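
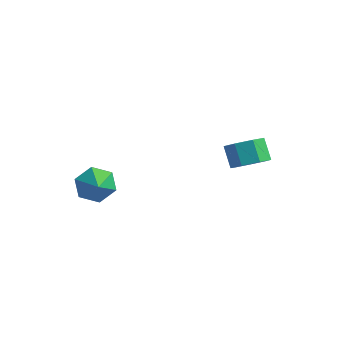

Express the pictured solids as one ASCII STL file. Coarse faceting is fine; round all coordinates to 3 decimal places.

solid 
facet normal 0.542 -0.369 -0.755
outer loop
vertex 4.937 1.228 3.864
vertex 4.272 1.557 3.225
vertex 5.066 2.016 3.571
endloop
endfacet
facet normal 0.827 0.072 0.558
outer loop
vertex 4.937 1.228 3.864
vertex 5.066 2.016 3.571
vertex 4.254 1.693 4.815
endloop
endfacet
facet normal 0.826 0.073 0.558
outer loop
vertex 4.254 1.693 4.815
vertex 5.066 2.016 3.571
vertex 4.382 2.481 4.522
endloop
endfacet
facet normal -0.543 0.369 0.755
outer loop
vertex 4.254 1.693 4.815
vertex 4.382 2.481 4.522
vertex 3.588 2.023 4.175
endloop
endfacet
facet normal 0.542 -0.369 -0.755
outer loop
vertex 5.066 2.016 3.571
vertex 4.272 1.557 3.225
vertex 4.596 2.459 3.017
endloop
endfacet
facet normal 0.633 0.770 0.079
outer loop
vertex 5.066 2.016 3.571
vertex 4.596 2.459 3.017
vertex 4.382 2.481 4.522
endloop
endfacet
facet normal 0.634 0.770 0.079
outer loop
vertex 4.382 2.481 4.522
vertex 4.596 2.459 3.017
vertex 3.913 2.924 3.968
endloop
endfacet
facet normal -0.543 0.369 0.755
outer loop
vertex 4.382 2.481 4.522
vertex 3.913 2.924 3.968
vertex 3.588 2.023 4.175
endloop
endfacet
facet normal 0.543 -0.369 -0.754
outer loop
vertex 4.596 2.459 3.017
vertex 4.272 1.557 3.225
vertex 3.883 2.223 2.619
endloop
endfacet
facet normal -0.037 0.887 -0.460
outer loop
vertex 4.596 2.459 3.017
vertex 3.883 2.223 2.619
vertex 3.913 2.924 3.968
endloop
endfacet
facet normal -0.037 0.887 -0.460
outer loop
vertex 3.913 2.924 3.968
vertex 3.883 2.223 2.619
vertex 3.199 2.688 3.57
endloop
endfacet
facet normal -0.543 0.369 0.755
outer loop
vertex 3.913 2.924 3.968
vertex 3.199 2.688 3.57
vertex 3.588 2.023 4.175
endloop
endfacet
facet normal 0.543 -0.369 -0.754
outer loop
vertex 3.883 2.223 2.619
vertex 4.272 1.557 3.225
vertex 3.462 1.486 2.677
endloop
endfacet
facet normal -0.679 0.336 -0.653
outer loop
vertex 3.883 2.223 2.619
vertex 3.462 1.486 2.677
vertex 3.199 2.688 3.57
endloop
endfacet
facet normal -0.679 0.336 -0.653
outer loop
vertex 3.199 2.688 3.57
vertex 3.462 1.486 2.677
vertex 2.778 1.951 3.628
endloop
endfacet
facet normal -0.542 0.369 0.755
outer loop
vertex 3.199 2.688 3.57
vertex 2.778 1.951 3.628
vertex 3.588 2.023 4.175
endloop
endfacet
facet normal 0.543 -0.369 -0.754
outer loop
vertex 3.462 1.486 2.677
vertex 4.272 1.557 3.225
vertex 3.651 0.803 3.147
endloop
endfacet
facet normal -0.810 -0.468 -0.354
outer loop
vertex 3.462 1.486 2.677
vertex 3.651 0.803 3.147
vertex 2.778 1.951 3.628
endloop
endfacet
facet normal -0.810 -0.468 -0.353
outer loop
vertex 2.778 1.951 3.628
vertex 3.651 0.803 3.147
vertex 2.968 1.268 4.098
endloop
endfacet
facet normal -0.543 0.369 0.755
outer loop
vertex 2.778 1.951 3.628
vertex 2.968 1.268 4.098
vertex 3.588 2.023 4.175
endloop
endfacet
facet normal 0.543 -0.369 -0.754
outer loop
vertex 3.651 0.803 3.147
vertex 4.272 1.557 3.225
vertex 4.308 0.688 3.676
endloop
endfacet
facet normal -0.331 -0.919 0.212
outer loop
vertex 3.651 0.803 3.147
vertex 4.308 0.688 3.676
vertex 2.968 1.268 4.098
endloop
endfacet
facet normal -0.331 -0.919 0.211
outer loop
vertex 2.968 1.268 4.098
vertex 4.308 0.688 3.676
vertex 3.624 1.153 4.626
endloop
endfacet
facet normal -0.543 0.369 0.755
outer loop
vertex 2.968 1.268 4.098
vertex 3.624 1.153 4.626
vertex 3.588 2.023 4.175
endloop
endfacet
facet normal 0.542 -0.369 -0.755
outer loop
vertex 4.308 0.688 3.676
vertex 4.272 1.557 3.225
vertex 4.937 1.228 3.864
endloop
endfacet
facet normal 0.397 -0.678 0.618
outer loop
vertex 4.308 0.688 3.676
vertex 4.937 1.228 3.864
vertex 3.624 1.153 4.626
endloop
endfacet
facet normal 0.397 -0.679 0.617
outer loop
vertex 3.624 1.153 4.626
vertex 4.937 1.228 3.864
vertex 4.254 1.693 4.815
endloop
endfacet
facet normal -0.543 0.369 0.755
outer loop
vertex 3.624 1.153 4.626
vertex 4.254 1.693 4.815
vertex 3.588 2.023 4.175
endloop
endfacet
facet normal -0.623 0.608 -0.492
outer loop
vertex -1.057 -1.625 1.098
vertex -1.862 -2.146 1.474
vertex -1.484 -1.34 1.991
endloop
endfacet
facet normal 0.910 0.151 0.387
outer loop
vertex -1.057 -1.625 1.098
vertex -1.484 -1.34 1.991
vertex -1.238 -2.754 1.966
endloop
endfacet
facet normal -0.624 0.608 -0.492
outer loop
vertex -1.484 -1.34 1.991
vertex -1.862 -2.146 1.474
vertex -2.288 -1.861 2.367
endloop
endfacet
facet normal 0.395 0.052 0.917
outer loop
vertex -1.484 -1.34 1.991
vertex -2.288 -1.861 2.367
vertex -1.238 -2.754 1.966
endloop
endfacet
facet normal -0.624 0.607 -0.492
outer loop
vertex -2.288 -1.861 2.367
vertex -1.862 -2.146 1.474
vertex -2.666 -2.668 1.85
endloop
endfacet
facet normal -0.100 -0.503 0.858
outer loop
vertex -2.288 -1.861 2.367
vertex -2.666 -2.668 1.85
vertex -1.238 -2.754 1.966
endloop
endfacet
facet normal -0.624 0.607 -0.492
outer loop
vertex -2.666 -2.668 1.85
vertex -1.862 -2.146 1.474
vertex -2.24 -2.953 0.957
endloop
endfacet
facet normal -0.080 -0.960 0.268
outer loop
vertex -2.666 -2.668 1.85
vertex -2.24 -2.953 0.957
vertex -1.238 -2.754 1.966
endloop
endfacet
facet normal -0.623 0.607 -0.493
outer loop
vertex -2.24 -2.953 0.957
vertex -1.862 -2.146 1.474
vertex -1.435 -2.432 0.581
endloop
endfacet
facet normal 0.435 -0.861 -0.262
outer loop
vertex -2.24 -2.953 0.957
vertex -1.435 -2.432 0.581
vertex -1.238 -2.754 1.966
endloop
endfacet
facet normal -0.623 0.607 -0.493
outer loop
vertex -1.435 -2.432 0.581
vertex -1.862 -2.146 1.474
vertex -1.057 -1.625 1.098
endloop
endfacet
facet normal 0.930 -0.305 -0.203
outer loop
vertex -1.435 -2.432 0.581
vertex -1.057 -1.625 1.098
vertex -1.238 -2.754 1.966
endloop
endfacet

endsolid


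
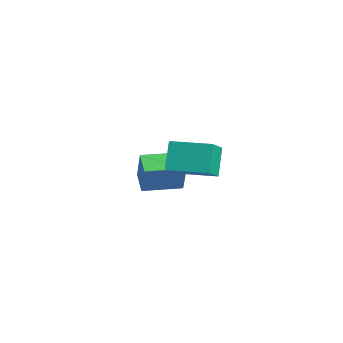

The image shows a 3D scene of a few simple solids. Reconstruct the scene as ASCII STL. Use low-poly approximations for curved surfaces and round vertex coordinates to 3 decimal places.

solid 
facet normal -0.922 0.269 0.279
outer loop
vertex -1.915 -1.083 -2.008
vertex -1.459 0.543 -2.07
vertex -2.329 -1.021 -3.438
endloop
endfacet
facet normal -0.269 -0.962 0.036
outer loop
vertex -1.361 -1.303 -3.73
vertex -1.915 -1.083 -2.008
vertex -2.329 -1.021 -3.438
endloop
endfacet
facet normal -0.922 0.269 0.279
outer loop
vertex -2.329 -1.021 -3.438
vertex -1.459 0.543 -2.07
vertex -1.873 0.605 -3.5
endloop
endfacet
facet normal -0.278 0.041 -0.960
outer loop
vertex -1.873 0.605 -3.5
vertex -1.361 -1.303 -3.73
vertex -2.329 -1.021 -3.438
endloop
endfacet
facet normal 0.278 -0.041 0.960
outer loop
vertex -1.915 -1.083 -2.008
vertex -0.491 0.261 -2.362
vertex -1.459 0.543 -2.07
endloop
endfacet
facet normal -0.269 -0.962 0.036
outer loop
vertex -0.947 -1.365 -2.3
vertex -1.915 -1.083 -2.008
vertex -1.361 -1.303 -3.73
endloop
endfacet
facet normal 0.278 -0.041 0.960
outer loop
vertex -0.947 -1.365 -2.3
vertex -0.491 0.261 -2.362
vertex -1.915 -1.083 -2.008
endloop
endfacet
facet normal 0.269 0.962 -0.036
outer loop
vertex -1.459 0.543 -2.07
vertex -0.491 0.261 -2.362
vertex -1.873 0.605 -3.5
endloop
endfacet
facet normal -0.278 0.041 -0.960
outer loop
vertex -0.905 0.323 -3.792
vertex -1.361 -1.303 -3.73
vertex -1.873 0.605 -3.5
endloop
endfacet
facet normal 0.269 0.962 -0.036
outer loop
vertex -1.873 0.605 -3.5
vertex -0.491 0.261 -2.362
vertex -0.905 0.323 -3.792
endloop
endfacet
facet normal 0.922 -0.269 -0.279
outer loop
vertex -0.905 0.323 -3.792
vertex -0.947 -1.365 -2.3
vertex -1.361 -1.303 -3.73
endloop
endfacet
facet normal 0.922 -0.269 -0.279
outer loop
vertex -0.491 0.261 -2.362
vertex -0.947 -1.365 -2.3
vertex -0.905 0.323 -3.792
endloop
endfacet
facet normal -0.505 0.384 0.773
outer loop
vertex 2.277 -1.902 1.508
vertex 3.426 -0.7 1.661
vertex 1.563 -1.109 0.648
endloop
endfacet
facet normal -0.689 -0.719 -0.092
outer loop
vertex 2.234 -1.62 -0.381
vertex 2.277 -1.902 1.508
vertex 1.563 -1.109 0.648
endloop
endfacet
facet normal -0.505 0.384 0.773
outer loop
vertex 1.563 -1.109 0.648
vertex 3.426 -0.7 1.661
vertex 2.713 0.093 0.801
endloop
endfacet
facet normal -0.521 0.579 -0.627
outer loop
vertex 2.713 0.093 0.801
vertex 2.234 -1.62 -0.381
vertex 1.563 -1.109 0.648
endloop
endfacet
facet normal 0.522 -0.578 0.627
outer loop
vertex 2.277 -1.902 1.508
vertex 4.097 -1.211 0.632
vertex 3.426 -0.7 1.661
endloop
endfacet
facet normal -0.689 -0.719 -0.092
outer loop
vertex 2.947 -2.413 0.479
vertex 2.277 -1.902 1.508
vertex 2.234 -1.62 -0.381
endloop
endfacet
facet normal 0.522 -0.579 0.627
outer loop
vertex 2.947 -2.413 0.479
vertex 4.097 -1.211 0.632
vertex 2.277 -1.902 1.508
endloop
endfacet
facet normal 0.689 0.719 0.092
outer loop
vertex 3.426 -0.7 1.661
vertex 4.097 -1.211 0.632
vertex 2.713 0.093 0.801
endloop
endfacet
facet normal -0.522 0.579 -0.627
outer loop
vertex 3.383 -0.418 -0.228
vertex 2.234 -1.62 -0.381
vertex 2.713 0.093 0.801
endloop
endfacet
facet normal 0.689 0.719 0.091
outer loop
vertex 2.713 0.093 0.801
vertex 4.097 -1.211 0.632
vertex 3.383 -0.418 -0.228
endloop
endfacet
facet normal 0.505 -0.384 -0.773
outer loop
vertex 3.383 -0.418 -0.228
vertex 2.947 -2.413 0.479
vertex 2.234 -1.62 -0.381
endloop
endfacet
facet normal 0.505 -0.384 -0.773
outer loop
vertex 4.097 -1.211 0.632
vertex 2.947 -2.413 0.479
vertex 3.383 -0.418 -0.228
endloop
endfacet

endsolid


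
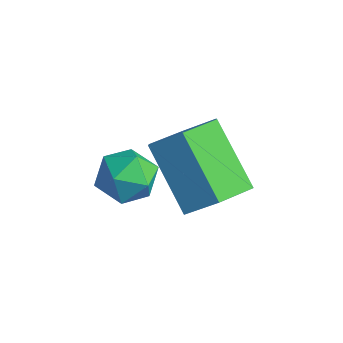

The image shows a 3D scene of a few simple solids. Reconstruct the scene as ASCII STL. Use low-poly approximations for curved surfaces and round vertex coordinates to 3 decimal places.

solid 
facet normal -0.471 0.257 0.844
outer loop
vertex -3.034 -0.23 1.787
vertex -3.053 -1.008 2.013
vertex -2.425 -0.541 2.221
endloop
endfacet
facet normal -0.043 0.783 0.621
outer loop
vertex -3.034 -0.23 1.787
vertex -2.425 -0.541 2.221
vertex -2.269 -0.042 1.603
endloop
endfacet
facet normal -0.247 0.968 -0.037
outer loop
vertex -3.034 -0.23 1.787
vertex -2.269 -0.042 1.603
vertex -2.8 -0.2 1.013
endloop
endfacet
facet normal -0.801 0.557 -0.220
outer loop
vertex -3.034 -0.23 1.787
vertex -2.8 -0.2 1.013
vertex -3.285 -0.797 1.266
endloop
endfacet
facet normal -0.939 0.117 0.325
outer loop
vertex -3.034 -0.23 1.787
vertex -3.285 -0.797 1.266
vertex -3.053 -1.008 2.013
endloop
endfacet
facet normal 0.622 0.525 0.581
outer loop
vertex -2.269 -0.042 1.603
vertex -2.425 -0.541 2.221
vertex -1.815 -0.703 1.714
endloop
endfacet
facet normal -0.069 -0.327 0.943
outer loop
vertex -2.425 -0.541 2.221
vertex -3.053 -1.008 2.013
vertex -2.3 -1.3 1.967
endloop
endfacet
facet normal -0.828 -0.552 0.101
outer loop
vertex -3.053 -1.008 2.013
vertex -3.285 -0.797 1.266
vertex -2.831 -1.458 1.377
endloop
endfacet
facet normal -0.605 0.161 -0.780
outer loop
vertex -3.285 -0.797 1.266
vertex -2.8 -0.2 1.013
vertex -2.675 -0.959 0.759
endloop
endfacet
facet normal 0.291 0.826 -0.483
outer loop
vertex -2.8 -0.2 1.013
vertex -2.269 -0.042 1.603
vertex -2.047 -0.492 0.967
endloop
endfacet
facet normal 0.801 -0.557 0.220
outer loop
vertex -2.066 -1.27 1.193
vertex -1.815 -0.703 1.714
vertex -2.3 -1.3 1.967
endloop
endfacet
facet normal 0.247 -0.968 0.037
outer loop
vertex -2.066 -1.27 1.193
vertex -2.3 -1.3 1.967
vertex -2.831 -1.458 1.377
endloop
endfacet
facet normal 0.043 -0.783 -0.621
outer loop
vertex -2.066 -1.27 1.193
vertex -2.831 -1.458 1.377
vertex -2.675 -0.959 0.759
endloop
endfacet
facet normal 0.471 -0.257 -0.844
outer loop
vertex -2.066 -1.27 1.193
vertex -2.675 -0.959 0.759
vertex -2.047 -0.492 0.967
endloop
endfacet
facet normal 0.939 -0.117 -0.325
outer loop
vertex -2.066 -1.27 1.193
vertex -2.047 -0.492 0.967
vertex -1.815 -0.703 1.714
endloop
endfacet
facet normal 0.605 -0.161 0.780
outer loop
vertex -2.3 -1.3 1.967
vertex -1.815 -0.703 1.714
vertex -2.425 -0.541 2.221
endloop
endfacet
facet normal -0.291 -0.826 0.483
outer loop
vertex -2.831 -1.458 1.377
vertex -2.3 -1.3 1.967
vertex -3.053 -1.008 2.013
endloop
endfacet
facet normal -0.622 -0.525 -0.581
outer loop
vertex -2.675 -0.959 0.759
vertex -2.831 -1.458 1.377
vertex -3.285 -0.797 1.266
endloop
endfacet
facet normal 0.069 0.327 -0.943
outer loop
vertex -2.047 -0.492 0.967
vertex -2.675 -0.959 0.759
vertex -2.8 -0.2 1.013
endloop
endfacet
facet normal 0.828 0.552 -0.101
outer loop
vertex -1.815 -0.703 1.714
vertex -2.047 -0.492 0.967
vertex -2.269 -0.042 1.603
endloop
endfacet
facet normal 0.756 -0.088 -0.649
outer loop
vertex 0.405 -0.512 2.867
vertex -0.118 -0.083 2.2
vertex 0.435 0.433 2.774
endloop
endfacet
facet normal 0.654 0.053 0.754
outer loop
vertex 0.405 -0.512 2.867
vertex 0.435 0.433 2.774
vertex -1.038 -0.346 4.107
endloop
endfacet
facet normal 0.654 0.053 0.754
outer loop
vertex -1.038 -0.346 4.107
vertex 0.435 0.433 2.774
vertex -1.009 0.599 4.015
endloop
endfacet
facet normal -0.756 0.086 0.649
outer loop
vertex -1.038 -0.346 4.107
vertex -1.009 0.599 4.015
vertex -1.562 0.083 3.44
endloop
endfacet
facet normal 0.755 -0.086 -0.650
outer loop
vertex 0.435 0.433 2.774
vertex -0.118 -0.083 2.2
vertex -0.089 0.862 2.108
endloop
endfacet
facet normal 0.354 0.888 0.293
outer loop
vertex 0.435 0.433 2.774
vertex -0.089 0.862 2.108
vertex -1.009 0.599 4.015
endloop
endfacet
facet normal 0.354 0.888 0.293
outer loop
vertex -1.009 0.599 4.015
vertex -0.089 0.862 2.108
vertex -1.532 1.028 3.348
endloop
endfacet
facet normal -0.756 0.087 0.649
outer loop
vertex -1.009 0.599 4.015
vertex -1.532 1.028 3.348
vertex -1.562 0.083 3.44
endloop
endfacet
facet normal 0.756 -0.086 -0.649
outer loop
vertex -0.089 0.862 2.108
vertex -0.118 -0.083 2.2
vertex -0.642 0.346 1.533
endloop
endfacet
facet normal -0.300 0.835 -0.461
outer loop
vertex -0.089 0.862 2.108
vertex -0.642 0.346 1.533
vertex -1.532 1.028 3.348
endloop
endfacet
facet normal -0.300 0.835 -0.461
outer loop
vertex -1.532 1.028 3.348
vertex -0.642 0.346 1.533
vertex -2.085 0.512 2.773
endloop
endfacet
facet normal -0.756 0.087 0.649
outer loop
vertex -1.532 1.028 3.348
vertex -2.085 0.512 2.773
vertex -1.562 0.083 3.44
endloop
endfacet
facet normal 0.756 -0.086 -0.649
outer loop
vertex -0.642 0.346 1.533
vertex -0.118 -0.083 2.2
vertex -0.671 -0.599 1.625
endloop
endfacet
facet normal -0.654 -0.053 -0.754
outer loop
vertex -0.642 0.346 1.533
vertex -0.671 -0.599 1.625
vertex -2.085 0.512 2.773
endloop
endfacet
facet normal -0.654 -0.053 -0.754
outer loop
vertex -2.085 0.512 2.773
vertex -0.671 -0.599 1.625
vertex -2.115 -0.433 2.866
endloop
endfacet
facet normal -0.756 0.088 0.649
outer loop
vertex -2.085 0.512 2.773
vertex -2.115 -0.433 2.866
vertex -1.562 0.083 3.44
endloop
endfacet
facet normal 0.756 -0.087 -0.649
outer loop
vertex -0.671 -0.599 1.625
vertex -0.118 -0.083 2.2
vertex -0.148 -1.028 2.292
endloop
endfacet
facet normal -0.354 -0.888 -0.293
outer loop
vertex -0.671 -0.599 1.625
vertex -0.148 -1.028 2.292
vertex -2.115 -0.433 2.866
endloop
endfacet
facet normal -0.354 -0.888 -0.293
outer loop
vertex -2.115 -0.433 2.866
vertex -0.148 -1.028 2.292
vertex -1.591 -0.862 3.532
endloop
endfacet
facet normal -0.755 0.086 0.650
outer loop
vertex -2.115 -0.433 2.866
vertex -1.591 -0.862 3.532
vertex -1.562 0.083 3.44
endloop
endfacet
facet normal 0.756 -0.087 -0.649
outer loop
vertex -0.148 -1.028 2.292
vertex -0.118 -0.083 2.2
vertex 0.405 -0.512 2.867
endloop
endfacet
facet normal 0.300 -0.835 0.461
outer loop
vertex -0.148 -1.028 2.292
vertex 0.405 -0.512 2.867
vertex -1.591 -0.862 3.532
endloop
endfacet
facet normal 0.300 -0.835 0.461
outer loop
vertex -1.591 -0.862 3.532
vertex 0.405 -0.512 2.867
vertex -1.038 -0.346 4.107
endloop
endfacet
facet normal -0.756 0.086 0.649
outer loop
vertex -1.591 -0.862 3.532
vertex -1.038 -0.346 4.107
vertex -1.562 0.083 3.44
endloop
endfacet

endsolid


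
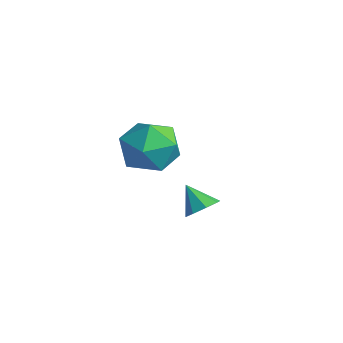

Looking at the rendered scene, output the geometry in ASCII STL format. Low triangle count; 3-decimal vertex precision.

solid 
facet normal 0.680 0.140 -0.720
outer loop
vertex 3.329 3.537 3.301
vertex 2.931 3.238 2.867
vertex 3.017 3.86 3.069
endloop
endfacet
facet normal 0.023 0.598 0.802
outer loop
vertex 3.329 3.537 3.301
vertex 3.017 3.86 3.069
vertex 2.169 3.082 3.673
endloop
endfacet
facet normal 0.680 0.140 -0.720
outer loop
vertex 3.017 3.86 3.069
vertex 2.931 3.238 2.867
vertex 2.655 3.82 2.719
endloop
endfacet
facet normal -0.460 0.800 0.385
outer loop
vertex 3.017 3.86 3.069
vertex 2.655 3.82 2.719
vertex 2.169 3.082 3.673
endloop
endfacet
facet normal 0.680 0.139 -0.720
outer loop
vertex 2.655 3.82 2.719
vertex 2.931 3.238 2.867
vertex 2.455 3.438 2.456
endloop
endfacet
facet normal -0.867 0.495 -0.059
outer loop
vertex 2.655 3.82 2.719
vertex 2.455 3.438 2.456
vertex 2.169 3.082 3.673
endloop
endfacet
facet normal 0.680 0.140 -0.720
outer loop
vertex 2.455 3.438 2.456
vertex 2.931 3.238 2.867
vertex 2.533 2.94 2.433
endloop
endfacet
facet normal -0.955 -0.137 -0.264
outer loop
vertex 2.455 3.438 2.456
vertex 2.533 2.94 2.433
vertex 2.169 3.082 3.673
endloop
endfacet
facet normal 0.680 0.140 -0.720
outer loop
vertex 2.533 2.94 2.433
vertex 2.931 3.238 2.867
vertex 2.844 2.616 2.664
endloop
endfacet
facet normal -0.675 -0.729 -0.115
outer loop
vertex 2.533 2.94 2.433
vertex 2.844 2.616 2.664
vertex 2.169 3.082 3.673
endloop
endfacet
facet normal 0.680 0.140 -0.720
outer loop
vertex 2.844 2.616 2.664
vertex 2.931 3.238 2.867
vertex 3.206 2.657 3.014
endloop
endfacet
facet normal -0.189 -0.934 0.305
outer loop
vertex 2.844 2.616 2.664
vertex 3.206 2.657 3.014
vertex 2.169 3.082 3.673
endloop
endfacet
facet normal 0.680 0.140 -0.720
outer loop
vertex 3.206 2.657 3.014
vertex 2.931 3.238 2.867
vertex 3.407 3.038 3.278
endloop
endfacet
facet normal 0.216 -0.630 0.746
outer loop
vertex 3.206 2.657 3.014
vertex 3.407 3.038 3.278
vertex 2.169 3.082 3.673
endloop
endfacet
facet normal 0.680 0.139 -0.720
outer loop
vertex 3.407 3.038 3.278
vertex 2.931 3.238 2.867
vertex 3.329 3.537 3.301
endloop
endfacet
facet normal 0.304 0.004 0.953
outer loop
vertex 3.407 3.038 3.278
vertex 3.329 3.537 3.301
vertex 2.169 3.082 3.673
endloop
endfacet
facet normal -0.467 -0.308 0.829
outer loop
vertex -2.211 4.058 4.077
vertex -1.68 2.942 3.962
vertex -1.114 3.834 4.612
endloop
endfacet
facet normal -0.337 0.393 0.855
outer loop
vertex -2.211 4.058 4.077
vertex -1.114 3.834 4.612
vertex -1.314 4.915 4.036
endloop
endfacet
facet normal -0.654 0.698 0.292
outer loop
vertex -2.211 4.058 4.077
vertex -1.314 4.915 4.036
vertex -2.004 4.69 3.03
endloop
endfacet
facet normal -0.979 0.185 -0.082
outer loop
vertex -2.211 4.058 4.077
vertex -2.004 4.69 3.03
vertex -2.23 3.471 2.984
endloop
endfacet
facet normal -0.864 -0.437 0.250
outer loop
vertex -2.211 4.058 4.077
vertex -2.23 3.471 2.984
vertex -1.68 2.942 3.962
endloop
endfacet
facet normal 0.367 0.489 0.791
outer loop
vertex -1.314 4.915 4.036
vertex -1.114 3.834 4.612
vertex -0.23 4.329 3.896
endloop
endfacet
facet normal 0.157 -0.645 0.748
outer loop
vertex -1.114 3.834 4.612
vertex -1.68 2.942 3.962
vertex -0.456 3.11 3.85
endloop
endfacet
facet normal -0.486 -0.854 -0.188
outer loop
vertex -1.68 2.942 3.962
vertex -2.23 3.471 2.984
vertex -1.146 2.885 2.844
endloop
endfacet
facet normal -0.672 0.152 -0.725
outer loop
vertex -2.23 3.471 2.984
vertex -2.004 4.69 3.03
vertex -1.346 3.966 2.268
endloop
endfacet
facet normal -0.146 0.982 -0.120
outer loop
vertex -2.004 4.69 3.03
vertex -1.314 4.915 4.036
vertex -0.78 4.858 2.918
endloop
endfacet
facet normal 0.979 -0.185 0.082
outer loop
vertex -0.249 3.742 2.803
vertex -0.23 4.329 3.896
vertex -0.456 3.11 3.85
endloop
endfacet
facet normal 0.654 -0.698 -0.292
outer loop
vertex -0.249 3.742 2.803
vertex -0.456 3.11 3.85
vertex -1.146 2.885 2.844
endloop
endfacet
facet normal 0.337 -0.393 -0.855
outer loop
vertex -0.249 3.742 2.803
vertex -1.146 2.885 2.844
vertex -1.346 3.966 2.268
endloop
endfacet
facet normal 0.467 0.308 -0.829
outer loop
vertex -0.249 3.742 2.803
vertex -1.346 3.966 2.268
vertex -0.78 4.858 2.918
endloop
endfacet
facet normal 0.864 0.437 -0.250
outer loop
vertex -0.249 3.742 2.803
vertex -0.78 4.858 2.918
vertex -0.23 4.329 3.896
endloop
endfacet
facet normal 0.672 -0.152 0.725
outer loop
vertex -0.456 3.11 3.85
vertex -0.23 4.329 3.896
vertex -1.114 3.834 4.612
endloop
endfacet
facet normal 0.146 -0.982 0.120
outer loop
vertex -1.146 2.885 2.844
vertex -0.456 3.11 3.85
vertex -1.68 2.942 3.962
endloop
endfacet
facet normal -0.367 -0.489 -0.791
outer loop
vertex -1.346 3.966 2.268
vertex -1.146 2.885 2.844
vertex -2.23 3.471 2.984
endloop
endfacet
facet normal -0.157 0.645 -0.748
outer loop
vertex -0.78 4.858 2.918
vertex -1.346 3.966 2.268
vertex -2.004 4.69 3.03
endloop
endfacet
facet normal 0.486 0.854 0.188
outer loop
vertex -0.23 4.329 3.896
vertex -0.78 4.858 2.918
vertex -1.314 4.915 4.036
endloop
endfacet

endsolid


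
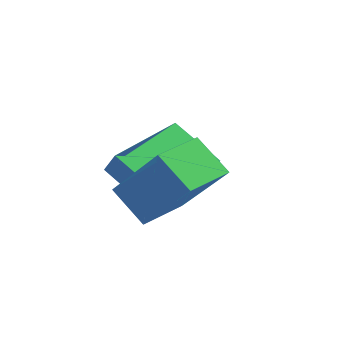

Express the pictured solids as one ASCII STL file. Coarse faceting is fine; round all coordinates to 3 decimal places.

solid 
facet normal -0.752 0.008 0.659
outer loop
vertex 4.224 -2.831 1.992
vertex 4.276 -1.573 2.037
vertex 2.844 -2.718 0.414
endloop
endfacet
facet normal -0.041 -0.999 -0.035
outer loop
vertex 3.724 -2.727 -0.357
vertex 4.224 -2.831 1.992
vertex 2.844 -2.718 0.414
endloop
endfacet
facet normal -0.752 0.007 0.659
outer loop
vertex 2.844 -2.718 0.414
vertex 4.276 -1.573 2.037
vertex 2.895 -1.46 0.458
endloop
endfacet
facet normal -0.658 0.053 -0.751
outer loop
vertex 2.895 -1.46 0.458
vertex 3.724 -2.727 -0.357
vertex 2.844 -2.718 0.414
endloop
endfacet
facet normal 0.658 -0.054 0.751
outer loop
vertex 4.224 -2.831 1.992
vertex 5.156 -1.582 1.266
vertex 4.276 -1.573 2.037
endloop
endfacet
facet normal -0.041 -0.999 -0.035
outer loop
vertex 5.105 -2.84 1.222
vertex 4.224 -2.831 1.992
vertex 3.724 -2.727 -0.357
endloop
endfacet
facet normal 0.657 -0.053 0.752
outer loop
vertex 5.105 -2.84 1.222
vertex 5.156 -1.582 1.266
vertex 4.224 -2.831 1.992
endloop
endfacet
facet normal 0.041 0.999 0.035
outer loop
vertex 4.276 -1.573 2.037
vertex 5.156 -1.582 1.266
vertex 2.895 -1.46 0.458
endloop
endfacet
facet normal -0.657 0.054 -0.752
outer loop
vertex 3.776 -1.469 -0.312
vertex 3.724 -2.727 -0.357
vertex 2.895 -1.46 0.458
endloop
endfacet
facet normal 0.041 0.999 0.035
outer loop
vertex 2.895 -1.46 0.458
vertex 5.156 -1.582 1.266
vertex 3.776 -1.469 -0.312
endloop
endfacet
facet normal 0.752 -0.008 -0.659
outer loop
vertex 3.776 -1.469 -0.312
vertex 5.105 -2.84 1.222
vertex 3.724 -2.727 -0.357
endloop
endfacet
facet normal 0.752 -0.007 -0.659
outer loop
vertex 5.156 -1.582 1.266
vertex 5.105 -2.84 1.222
vertex 3.776 -1.469 -0.312
endloop
endfacet
facet normal -0.832 -0.036 0.554
outer loop
vertex 1.882 -1.512 0.652
vertex 1.998 0.492 0.956
vertex 1.44 -1.387 -0.003
endloop
endfacet
facet normal -0.057 -0.987 -0.150
outer loop
vertex 2.722 -1.332 -0.856
vertex 1.882 -1.512 0.652
vertex 1.44 -1.387 -0.003
endloop
endfacet
facet normal -0.832 -0.035 0.553
outer loop
vertex 1.44 -1.387 -0.003
vertex 1.998 0.492 0.956
vertex 1.557 0.617 0.301
endloop
endfacet
facet normal -0.552 0.156 -0.819
outer loop
vertex 1.557 0.617 0.301
vertex 2.722 -1.332 -0.856
vertex 1.44 -1.387 -0.003
endloop
endfacet
facet normal 0.552 -0.156 0.819
outer loop
vertex 1.882 -1.512 0.652
vertex 3.28 0.547 0.103
vertex 1.998 0.492 0.956
endloop
endfacet
facet normal -0.057 -0.987 -0.150
outer loop
vertex 3.163 -1.457 -0.201
vertex 1.882 -1.512 0.652
vertex 2.722 -1.332 -0.856
endloop
endfacet
facet normal 0.552 -0.156 0.819
outer loop
vertex 3.163 -1.457 -0.201
vertex 3.28 0.547 0.103
vertex 1.882 -1.512 0.652
endloop
endfacet
facet normal 0.057 0.987 0.150
outer loop
vertex 1.998 0.492 0.956
vertex 3.28 0.547 0.103
vertex 1.557 0.617 0.301
endloop
endfacet
facet normal -0.552 0.156 -0.819
outer loop
vertex 2.838 0.672 -0.552
vertex 2.722 -1.332 -0.856
vertex 1.557 0.617 0.301
endloop
endfacet
facet normal 0.057 0.987 0.150
outer loop
vertex 1.557 0.617 0.301
vertex 3.28 0.547 0.103
vertex 2.838 0.672 -0.552
endloop
endfacet
facet normal 0.832 0.036 -0.553
outer loop
vertex 2.838 0.672 -0.552
vertex 3.163 -1.457 -0.201
vertex 2.722 -1.332 -0.856
endloop
endfacet
facet normal 0.832 0.036 -0.554
outer loop
vertex 3.28 0.547 0.103
vertex 3.163 -1.457 -0.201
vertex 2.838 0.672 -0.552
endloop
endfacet

endsolid


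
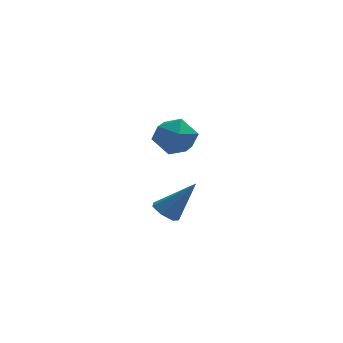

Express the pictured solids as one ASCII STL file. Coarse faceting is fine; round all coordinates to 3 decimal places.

solid 
facet normal -0.626 -0.061 -0.778
outer loop
vertex -0.667 -1.636 -3.455
vertex -1.202 -1.531 -3.033
vertex -0.825 -1.064 -3.373
endloop
endfacet
facet normal 0.889 0.296 -0.349
outer loop
vertex -0.667 -1.636 -3.455
vertex -0.825 -1.064 -3.373
vertex 0.022 -1.409 -1.507
endloop
endfacet
facet normal -0.625 -0.062 -0.778
outer loop
vertex -0.825 -1.064 -3.373
vertex -1.202 -1.531 -3.033
vertex -1.268 -0.844 -3.035
endloop
endfacet
facet normal 0.428 0.903 -0.027
outer loop
vertex -0.825 -1.064 -3.373
vertex -1.268 -0.844 -3.035
vertex 0.022 -1.409 -1.507
endloop
endfacet
facet normal -0.626 -0.062 -0.778
outer loop
vertex -1.268 -0.844 -3.035
vertex -1.202 -1.531 -3.033
vertex -1.661 -1.141 -2.695
endloop
endfacet
facet normal -0.213 0.844 0.492
outer loop
vertex -1.268 -0.844 -3.035
vertex -1.661 -1.141 -2.695
vertex 0.022 -1.409 -1.507
endloop
endfacet
facet normal -0.625 -0.061 -0.778
outer loop
vertex -1.661 -1.141 -2.695
vertex -1.202 -1.531 -3.033
vertex -1.709 -1.732 -2.61
endloop
endfacet
facet normal -0.552 0.162 0.818
outer loop
vertex -1.661 -1.141 -2.695
vertex -1.709 -1.732 -2.61
vertex 0.022 -1.409 -1.507
endloop
endfacet
facet normal -0.625 -0.062 -0.778
outer loop
vertex -1.709 -1.732 -2.61
vertex -1.202 -1.531 -3.033
vertex -1.376 -2.171 -2.842
endloop
endfacet
facet normal -0.333 -0.625 0.706
outer loop
vertex -1.709 -1.732 -2.61
vertex -1.376 -2.171 -2.842
vertex 0.022 -1.409 -1.507
endloop
endfacet
facet normal -0.625 -0.062 -0.778
outer loop
vertex -1.376 -2.171 -2.842
vertex -1.202 -1.531 -3.033
vertex -0.912 -2.128 -3.218
endloop
endfacet
facet normal 0.279 -0.930 0.238
outer loop
vertex -1.376 -2.171 -2.842
vertex -0.912 -2.128 -3.218
vertex 0.022 -1.409 -1.507
endloop
endfacet
facet normal -0.626 -0.063 -0.778
outer loop
vertex -0.912 -2.128 -3.218
vertex -1.202 -1.531 -3.033
vertex -0.667 -1.636 -3.455
endloop
endfacet
facet normal 0.822 -0.520 -0.230
outer loop
vertex -0.912 -2.128 -3.218
vertex -0.667 -1.636 -3.455
vertex 0.022 -1.409 -1.507
endloop
endfacet
facet normal -0.637 0.765 -0.098
outer loop
vertex -0.878 4.721 -1.692
vertex -1.715 4.061 -1.404
vertex -1.162 4.621 -0.63
endloop
endfacet
facet normal 0.009 0.995 0.096
outer loop
vertex -0.878 4.721 -1.692
vertex -1.162 4.621 -0.63
vertex -0.096 4.639 -0.917
endloop
endfacet
facet normal 0.477 0.783 -0.399
outer loop
vertex -0.878 4.721 -1.692
vertex -0.096 4.639 -0.917
vertex 0.01 4.09 -1.869
endloop
endfacet
facet normal 0.120 0.421 -0.899
outer loop
vertex -0.878 4.721 -1.692
vertex 0.01 4.09 -1.869
vertex -0.991 3.733 -2.17
endloop
endfacet
facet normal -0.569 0.410 -0.713
outer loop
vertex -0.878 4.721 -1.692
vertex -0.991 3.733 -2.17
vertex -1.715 4.061 -1.404
endloop
endfacet
facet normal 0.180 0.678 0.712
outer loop
vertex -0.096 4.639 -0.917
vertex -1.162 4.621 -0.63
vertex -0.449 3.927 -0.15
endloop
endfacet
facet normal -0.865 0.305 0.398
outer loop
vertex -1.162 4.621 -0.63
vertex -1.715 4.061 -1.404
vertex -1.45 3.57 -0.451
endloop
endfacet
facet normal -0.755 -0.270 -0.598
outer loop
vertex -1.715 4.061 -1.404
vertex -0.991 3.733 -2.17
vertex -1.344 3.021 -1.403
endloop
endfacet
facet normal 0.360 -0.252 -0.898
outer loop
vertex -0.991 3.733 -2.17
vertex 0.01 4.09 -1.869
vertex -0.278 3.039 -1.69
endloop
endfacet
facet normal 0.938 0.335 -0.088
outer loop
vertex 0.01 4.09 -1.869
vertex -0.096 4.639 -0.917
vertex 0.275 3.599 -0.916
endloop
endfacet
facet normal -0.120 -0.421 0.899
outer loop
vertex -0.562 2.939 -0.628
vertex -0.449 3.927 -0.15
vertex -1.45 3.57 -0.451
endloop
endfacet
facet normal -0.477 -0.783 0.399
outer loop
vertex -0.562 2.939 -0.628
vertex -1.45 3.57 -0.451
vertex -1.344 3.021 -1.403
endloop
endfacet
facet normal -0.009 -0.995 -0.096
outer loop
vertex -0.562 2.939 -0.628
vertex -1.344 3.021 -1.403
vertex -0.278 3.039 -1.69
endloop
endfacet
facet normal 0.637 -0.765 0.098
outer loop
vertex -0.562 2.939 -0.628
vertex -0.278 3.039 -1.69
vertex 0.275 3.599 -0.916
endloop
endfacet
facet normal 0.569 -0.410 0.713
outer loop
vertex -0.562 2.939 -0.628
vertex 0.275 3.599 -0.916
vertex -0.449 3.927 -0.15
endloop
endfacet
facet normal -0.360 0.252 0.898
outer loop
vertex -1.45 3.57 -0.451
vertex -0.449 3.927 -0.15
vertex -1.162 4.621 -0.63
endloop
endfacet
facet normal -0.938 -0.335 0.088
outer loop
vertex -1.344 3.021 -1.403
vertex -1.45 3.57 -0.451
vertex -1.715 4.061 -1.404
endloop
endfacet
facet normal -0.180 -0.678 -0.712
outer loop
vertex -0.278 3.039 -1.69
vertex -1.344 3.021 -1.403
vertex -0.991 3.733 -2.17
endloop
endfacet
facet normal 0.865 -0.305 -0.398
outer loop
vertex 0.275 3.599 -0.916
vertex -0.278 3.039 -1.69
vertex 0.01 4.09 -1.869
endloop
endfacet
facet normal 0.755 0.270 0.598
outer loop
vertex -0.449 3.927 -0.15
vertex 0.275 3.599 -0.916
vertex -0.096 4.639 -0.917
endloop
endfacet

endsolid


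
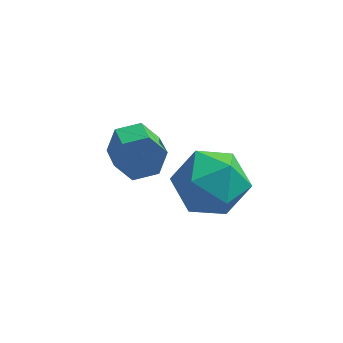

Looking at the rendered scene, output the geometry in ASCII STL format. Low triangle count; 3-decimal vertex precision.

solid 
facet normal -0.790 -0.595 0.147
outer loop
vertex 0.041 -2.43 -0.144
vertex 0.569 -3.226 -0.532
vertex 0.606 -3.026 0.479
endloop
endfacet
facet normal -0.772 -0.072 0.631
outer loop
vertex 0.041 -2.43 -0.144
vertex 0.606 -3.026 0.479
vertex 0.61 -2.003 0.601
endloop
endfacet
facet normal -0.785 0.551 0.284
outer loop
vertex 0.041 -2.43 -0.144
vertex 0.61 -2.003 0.601
vertex 0.576 -1.57 -0.334
endloop
endfacet
facet normal -0.811 0.413 -0.415
outer loop
vertex 0.041 -2.43 -0.144
vertex 0.576 -1.57 -0.334
vertex 0.55 -2.326 -1.034
endloop
endfacet
facet normal -0.814 -0.296 -0.500
outer loop
vertex 0.041 -2.43 -0.144
vertex 0.55 -2.326 -1.034
vertex 0.569 -3.226 -0.532
endloop
endfacet
facet normal -0.152 -0.116 0.982
outer loop
vertex 0.61 -2.003 0.601
vertex 0.606 -3.026 0.479
vertex 1.49 -2.534 0.674
endloop
endfacet
facet normal -0.180 -0.964 0.197
outer loop
vertex 0.606 -3.026 0.479
vertex 0.569 -3.226 -0.532
vertex 1.464 -3.29 -0.026
endloop
endfacet
facet normal -0.218 -0.479 -0.850
outer loop
vertex 0.569 -3.226 -0.532
vertex 0.55 -2.326 -1.034
vertex 1.43 -2.857 -0.961
endloop
endfacet
facet normal -0.214 0.668 -0.713
outer loop
vertex 0.55 -2.326 -1.034
vertex 0.576 -1.57 -0.334
vertex 1.434 -1.834 -0.839
endloop
endfacet
facet normal -0.173 0.891 0.419
outer loop
vertex 0.576 -1.57 -0.334
vertex 0.61 -2.003 0.601
vertex 1.471 -1.634 0.172
endloop
endfacet
facet normal 0.811 -0.413 0.415
outer loop
vertex 1.999 -2.43 -0.216
vertex 1.49 -2.534 0.674
vertex 1.464 -3.29 -0.026
endloop
endfacet
facet normal 0.785 -0.551 -0.284
outer loop
vertex 1.999 -2.43 -0.216
vertex 1.464 -3.29 -0.026
vertex 1.43 -2.857 -0.961
endloop
endfacet
facet normal 0.772 0.072 -0.631
outer loop
vertex 1.999 -2.43 -0.216
vertex 1.43 -2.857 -0.961
vertex 1.434 -1.834 -0.839
endloop
endfacet
facet normal 0.790 0.595 -0.147
outer loop
vertex 1.999 -2.43 -0.216
vertex 1.434 -1.834 -0.839
vertex 1.471 -1.634 0.172
endloop
endfacet
facet normal 0.814 0.296 0.500
outer loop
vertex 1.999 -2.43 -0.216
vertex 1.471 -1.634 0.172
vertex 1.49 -2.534 0.674
endloop
endfacet
facet normal 0.214 -0.668 0.713
outer loop
vertex 1.464 -3.29 -0.026
vertex 1.49 -2.534 0.674
vertex 0.606 -3.026 0.479
endloop
endfacet
facet normal 0.173 -0.891 -0.419
outer loop
vertex 1.43 -2.857 -0.961
vertex 1.464 -3.29 -0.026
vertex 0.569 -3.226 -0.532
endloop
endfacet
facet normal 0.152 0.116 -0.982
outer loop
vertex 1.434 -1.834 -0.839
vertex 1.43 -2.857 -0.961
vertex 0.55 -2.326 -1.034
endloop
endfacet
facet normal 0.180 0.964 -0.197
outer loop
vertex 1.471 -1.634 0.172
vertex 1.434 -1.834 -0.839
vertex 0.576 -1.57 -0.334
endloop
endfacet
facet normal 0.218 0.479 0.850
outer loop
vertex 1.49 -2.534 0.674
vertex 1.471 -1.634 0.172
vertex 0.61 -2.003 0.601
endloop
endfacet
facet normal -0.301 0.876 -0.376
outer loop
vertex -0.763 0.443 -2.567
vertex -1.23 0.505 -2.049
vertex -0.583 0.761 -1.97
endloop
endfacet
facet normal 0.918 0.160 -0.362
outer loop
vertex -0.763 0.443 -2.567
vertex -0.583 0.761 -1.97
vertex -0.444 -0.486 -2.17
endloop
endfacet
facet normal 0.918 0.160 -0.361
outer loop
vertex -0.444 -0.486 -2.17
vertex -0.583 0.761 -1.97
vertex -0.264 -0.169 -1.572
endloop
endfacet
facet normal 0.302 -0.877 0.374
outer loop
vertex -0.444 -0.486 -2.17
vertex -0.264 -0.169 -1.572
vertex -0.91 -0.425 -1.651
endloop
endfacet
facet normal -0.301 0.877 -0.374
outer loop
vertex -0.583 0.761 -1.97
vertex -1.23 0.505 -2.049
vertex -1.049 0.822 -1.451
endloop
endfacet
facet normal 0.683 0.473 0.557
outer loop
vertex -0.583 0.761 -1.97
vertex -1.049 0.822 -1.451
vertex -0.264 -0.169 -1.572
endloop
endfacet
facet normal 0.683 0.473 0.557
outer loop
vertex -0.264 -0.169 -1.572
vertex -1.049 0.822 -1.451
vertex -0.73 -0.107 -1.054
endloop
endfacet
facet normal 0.301 -0.876 0.376
outer loop
vertex -0.264 -0.169 -1.572
vertex -0.73 -0.107 -1.054
vertex -0.91 -0.425 -1.651
endloop
endfacet
facet normal -0.301 0.877 -0.374
outer loop
vertex -1.049 0.822 -1.451
vertex -1.23 0.505 -2.049
vertex -1.696 0.566 -1.53
endloop
endfacet
facet normal -0.236 0.312 0.920
outer loop
vertex -1.049 0.822 -1.451
vertex -1.696 0.566 -1.53
vertex -0.73 -0.107 -1.054
endloop
endfacet
facet normal -0.236 0.312 0.920
outer loop
vertex -0.73 -0.107 -1.054
vertex -1.696 0.566 -1.53
vertex -1.377 -0.363 -1.133
endloop
endfacet
facet normal 0.301 -0.876 0.376
outer loop
vertex -0.73 -0.107 -1.054
vertex -1.377 -0.363 -1.133
vertex -0.91 -0.425 -1.651
endloop
endfacet
facet normal -0.302 0.877 -0.374
outer loop
vertex -1.696 0.566 -1.53
vertex -1.23 0.505 -2.049
vertex -1.876 0.249 -2.128
endloop
endfacet
facet normal -0.918 -0.161 0.362
outer loop
vertex -1.696 0.566 -1.53
vertex -1.876 0.249 -2.128
vertex -1.377 -0.363 -1.133
endloop
endfacet
facet normal -0.918 -0.160 0.362
outer loop
vertex -1.377 -0.363 -1.133
vertex -1.876 0.249 -2.128
vertex -1.557 -0.681 -1.73
endloop
endfacet
facet normal 0.301 -0.876 0.376
outer loop
vertex -1.377 -0.363 -1.133
vertex -1.557 -0.681 -1.73
vertex -0.91 -0.425 -1.651
endloop
endfacet
facet normal -0.301 0.876 -0.376
outer loop
vertex -1.876 0.249 -2.128
vertex -1.23 0.505 -2.049
vertex -1.41 0.187 -2.646
endloop
endfacet
facet normal -0.683 -0.473 -0.557
outer loop
vertex -1.876 0.249 -2.128
vertex -1.41 0.187 -2.646
vertex -1.557 -0.681 -1.73
endloop
endfacet
facet normal -0.683 -0.473 -0.557
outer loop
vertex -1.557 -0.681 -1.73
vertex -1.41 0.187 -2.646
vertex -1.091 -0.742 -2.249
endloop
endfacet
facet normal 0.301 -0.877 0.374
outer loop
vertex -1.557 -0.681 -1.73
vertex -1.091 -0.742 -2.249
vertex -0.91 -0.425 -1.651
endloop
endfacet
facet normal -0.301 0.876 -0.376
outer loop
vertex -1.41 0.187 -2.646
vertex -1.23 0.505 -2.049
vertex -0.763 0.443 -2.567
endloop
endfacet
facet normal 0.236 -0.312 -0.920
outer loop
vertex -1.41 0.187 -2.646
vertex -0.763 0.443 -2.567
vertex -1.091 -0.742 -2.249
endloop
endfacet
facet normal 0.236 -0.312 -0.920
outer loop
vertex -1.091 -0.742 -2.249
vertex -0.763 0.443 -2.567
vertex -0.444 -0.486 -2.17
endloop
endfacet
facet normal 0.301 -0.877 0.374
outer loop
vertex -1.091 -0.742 -2.249
vertex -0.444 -0.486 -2.17
vertex -0.91 -0.425 -1.651
endloop
endfacet

endsolid


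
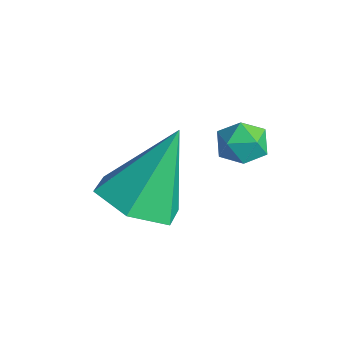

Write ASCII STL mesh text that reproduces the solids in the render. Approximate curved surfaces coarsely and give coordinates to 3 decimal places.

solid 
facet normal 0.041 -0.527 -0.849
outer loop
vertex 0.321 -3.572 -2.8
vertex -0.706 -3.777 -2.722
vertex -0.378 -2.923 -3.237
endloop
endfacet
facet normal 0.670 0.742 0.030
outer loop
vertex 0.321 -3.572 -2.8
vertex -0.378 -2.923 -3.237
vertex -0.794 -2.643 -0.898
endloop
endfacet
facet normal 0.042 -0.528 -0.848
outer loop
vertex -0.378 -2.923 -3.237
vertex -0.706 -3.777 -2.722
vertex -1.405 -3.128 -3.16
endloop
endfacet
facet normal -0.204 0.967 -0.152
outer loop
vertex -0.378 -2.923 -3.237
vertex -1.405 -3.128 -3.16
vertex -0.794 -2.643 -0.898
endloop
endfacet
facet normal 0.042 -0.528 -0.848
outer loop
vertex -1.405 -3.128 -3.16
vertex -0.706 -3.777 -2.722
vertex -1.733 -3.982 -2.645
endloop
endfacet
facet normal -0.890 0.431 0.148
outer loop
vertex -1.405 -3.128 -3.16
vertex -1.733 -3.982 -2.645
vertex -0.794 -2.643 -0.898
endloop
endfacet
facet normal 0.042 -0.528 -0.848
outer loop
vertex -1.733 -3.982 -2.645
vertex -0.706 -3.777 -2.722
vertex -1.033 -4.631 -2.207
endloop
endfacet
facet normal -0.702 -0.331 0.631
outer loop
vertex -1.733 -3.982 -2.645
vertex -1.033 -4.631 -2.207
vertex -0.794 -2.643 -0.898
endloop
endfacet
facet normal 0.041 -0.527 -0.849
outer loop
vertex -1.033 -4.631 -2.207
vertex -0.706 -3.777 -2.722
vertex -0.006 -4.426 -2.285
endloop
endfacet
facet normal 0.173 -0.556 0.813
outer loop
vertex -1.033 -4.631 -2.207
vertex -0.006 -4.426 -2.285
vertex -0.794 -2.643 -0.898
endloop
endfacet
facet normal 0.041 -0.527 -0.849
outer loop
vertex -0.006 -4.426 -2.285
vertex -0.706 -3.777 -2.722
vertex 0.321 -3.572 -2.8
endloop
endfacet
facet normal 0.858 -0.019 0.513
outer loop
vertex -0.006 -4.426 -2.285
vertex 0.321 -3.572 -2.8
vertex -0.794 -2.643 -0.898
endloop
endfacet
facet normal -0.387 0.602 0.699
outer loop
vertex 0.112 -1.065 -0.939
vertex -0.46 -1.306 -1.048
vertex -0.085 -1.569 -0.614
endloop
endfacet
facet normal 0.290 0.436 0.852
outer loop
vertex 0.112 -1.065 -0.939
vertex -0.085 -1.569 -0.614
vertex 0.508 -1.544 -0.829
endloop
endfacet
facet normal 0.698 0.647 0.307
outer loop
vertex 0.112 -1.065 -0.939
vertex 0.508 -1.544 -0.829
vertex 0.499 -1.266 -1.395
endloop
endfacet
facet normal 0.273 0.944 -0.184
outer loop
vertex 0.112 -1.065 -0.939
vertex 0.499 -1.266 -1.395
vertex -0.1 -1.119 -1.53
endloop
endfacet
facet normal -0.397 0.916 0.059
outer loop
vertex 0.112 -1.065 -0.939
vertex -0.1 -1.119 -1.53
vertex -0.46 -1.306 -1.048
endloop
endfacet
facet normal 0.338 -0.275 0.900
outer loop
vertex 0.508 -1.544 -0.829
vertex -0.085 -1.569 -0.614
vertex 0.18 -2.081 -0.87
endloop
endfacet
facet normal -0.758 -0.005 0.652
outer loop
vertex -0.085 -1.569 -0.614
vertex -0.46 -1.306 -1.048
vertex -0.419 -1.934 -1.005
endloop
endfacet
facet normal -0.775 0.503 -0.384
outer loop
vertex -0.46 -1.306 -1.048
vertex -0.1 -1.119 -1.53
vertex -0.428 -1.656 -1.571
endloop
endfacet
facet normal 0.310 0.549 -0.777
outer loop
vertex -0.1 -1.119 -1.53
vertex 0.499 -1.266 -1.395
vertex 0.165 -1.631 -1.786
endloop
endfacet
facet normal 0.998 0.066 0.017
outer loop
vertex 0.499 -1.266 -1.395
vertex 0.508 -1.544 -0.829
vertex 0.54 -1.894 -1.352
endloop
endfacet
facet normal -0.273 -0.944 0.184
outer loop
vertex -0.032 -2.135 -1.461
vertex 0.18 -2.081 -0.87
vertex -0.419 -1.934 -1.005
endloop
endfacet
facet normal -0.698 -0.647 -0.307
outer loop
vertex -0.032 -2.135 -1.461
vertex -0.419 -1.934 -1.005
vertex -0.428 -1.656 -1.571
endloop
endfacet
facet normal -0.290 -0.436 -0.852
outer loop
vertex -0.032 -2.135 -1.461
vertex -0.428 -1.656 -1.571
vertex 0.165 -1.631 -1.786
endloop
endfacet
facet normal 0.387 -0.602 -0.699
outer loop
vertex -0.032 -2.135 -1.461
vertex 0.165 -1.631 -1.786
vertex 0.54 -1.894 -1.352
endloop
endfacet
facet normal 0.397 -0.916 -0.059
outer loop
vertex -0.032 -2.135 -1.461
vertex 0.54 -1.894 -1.352
vertex 0.18 -2.081 -0.87
endloop
endfacet
facet normal -0.310 -0.549 0.777
outer loop
vertex -0.419 -1.934 -1.005
vertex 0.18 -2.081 -0.87
vertex -0.085 -1.569 -0.614
endloop
endfacet
facet normal -0.998 -0.066 -0.017
outer loop
vertex -0.428 -1.656 -1.571
vertex -0.419 -1.934 -1.005
vertex -0.46 -1.306 -1.048
endloop
endfacet
facet normal -0.338 0.275 -0.900
outer loop
vertex 0.165 -1.631 -1.786
vertex -0.428 -1.656 -1.571
vertex -0.1 -1.119 -1.53
endloop
endfacet
facet normal 0.758 0.005 -0.652
outer loop
vertex 0.54 -1.894 -1.352
vertex 0.165 -1.631 -1.786
vertex 0.499 -1.266 -1.395
endloop
endfacet
facet normal 0.775 -0.503 0.384
outer loop
vertex 0.18 -2.081 -0.87
vertex 0.54 -1.894 -1.352
vertex 0.508 -1.544 -0.829
endloop
endfacet

endsolid


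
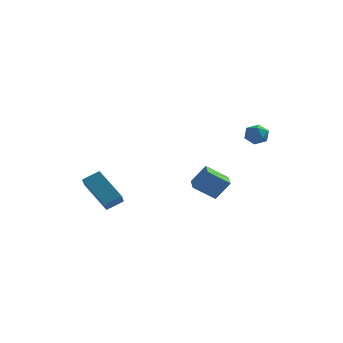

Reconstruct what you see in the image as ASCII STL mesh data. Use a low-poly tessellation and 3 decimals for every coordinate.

solid 
facet normal -0.561 -0.156 -0.813
outer loop
vertex 1.873 -3.369 1.655
vertex 1.596 -2.346 1.65
vertex 2.934 -3.085 0.869
endloop
endfacet
facet normal 0.261 -0.965 0.004
outer loop
vertex 3.624 -2.894 1.87
vertex 1.873 -3.369 1.655
vertex 2.934 -3.085 0.869
endloop
endfacet
facet normal -0.560 -0.155 -0.814
outer loop
vertex 2.934 -3.085 0.869
vertex 1.596 -2.346 1.65
vertex 2.657 -2.062 0.865
endloop
endfacet
facet normal 0.786 0.210 -0.582
outer loop
vertex 2.657 -2.062 0.865
vertex 3.624 -2.894 1.87
vertex 2.934 -3.085 0.869
endloop
endfacet
facet normal -0.786 -0.210 0.582
outer loop
vertex 1.873 -3.369 1.655
vertex 2.286 -2.155 2.651
vertex 1.596 -2.346 1.65
endloop
endfacet
facet normal 0.261 -0.965 0.004
outer loop
vertex 2.563 -3.178 2.655
vertex 1.873 -3.369 1.655
vertex 3.624 -2.894 1.87
endloop
endfacet
facet normal -0.785 -0.210 0.582
outer loop
vertex 2.563 -3.178 2.655
vertex 2.286 -2.155 2.651
vertex 1.873 -3.369 1.655
endloop
endfacet
facet normal -0.261 0.965 -0.004
outer loop
vertex 1.596 -2.346 1.65
vertex 2.286 -2.155 2.651
vertex 2.657 -2.062 0.865
endloop
endfacet
facet normal 0.786 0.210 -0.582
outer loop
vertex 3.347 -1.871 1.865
vertex 3.624 -2.894 1.87
vertex 2.657 -2.062 0.865
endloop
endfacet
facet normal -0.261 0.965 -0.004
outer loop
vertex 2.657 -2.062 0.865
vertex 2.286 -2.155 2.651
vertex 3.347 -1.871 1.865
endloop
endfacet
facet normal 0.560 0.156 0.814
outer loop
vertex 3.347 -1.871 1.865
vertex 2.563 -3.178 2.655
vertex 3.624 -2.894 1.87
endloop
endfacet
facet normal 0.561 0.155 0.813
outer loop
vertex 2.286 -2.155 2.651
vertex 2.563 -3.178 2.655
vertex 3.347 -1.871 1.865
endloop
endfacet
facet normal -0.533 0.585 0.611
outer loop
vertex 3.557 3.912 2.952
vertex 3.409 3.347 3.364
vertex 3.991 3.741 3.494
endloop
endfacet
facet normal -0.003 0.953 0.303
outer loop
vertex 3.557 3.912 2.952
vertex 3.991 3.741 3.494
vertex 4.266 3.942 2.865
endloop
endfacet
facet normal -0.088 0.910 -0.404
outer loop
vertex 3.557 3.912 2.952
vertex 4.266 3.942 2.865
vertex 3.854 3.672 2.347
endloop
endfacet
facet normal -0.669 0.517 -0.534
outer loop
vertex 3.557 3.912 2.952
vertex 3.854 3.672 2.347
vertex 3.324 3.304 2.655
endloop
endfacet
facet normal -0.944 0.316 0.094
outer loop
vertex 3.557 3.912 2.952
vertex 3.324 3.304 2.655
vertex 3.409 3.347 3.364
endloop
endfacet
facet normal 0.612 0.635 0.471
outer loop
vertex 4.266 3.942 2.865
vertex 3.991 3.741 3.494
vertex 4.556 3.396 3.225
endloop
endfacet
facet normal -0.244 0.041 0.969
outer loop
vertex 3.991 3.741 3.494
vertex 3.409 3.347 3.364
vertex 4.026 3.028 3.533
endloop
endfacet
facet normal -0.909 -0.395 0.133
outer loop
vertex 3.409 3.347 3.364
vertex 3.324 3.304 2.655
vertex 3.614 2.758 3.015
endloop
endfacet
facet normal -0.464 -0.071 -0.883
outer loop
vertex 3.324 3.304 2.655
vertex 3.854 3.672 2.347
vertex 3.889 2.959 2.386
endloop
endfacet
facet normal 0.477 0.565 -0.674
outer loop
vertex 3.854 3.672 2.347
vertex 4.266 3.942 2.865
vertex 4.471 3.353 2.516
endloop
endfacet
facet normal 0.669 -0.517 0.534
outer loop
vertex 4.323 2.788 2.928
vertex 4.556 3.396 3.225
vertex 4.026 3.028 3.533
endloop
endfacet
facet normal 0.088 -0.910 0.404
outer loop
vertex 4.323 2.788 2.928
vertex 4.026 3.028 3.533
vertex 3.614 2.758 3.015
endloop
endfacet
facet normal 0.003 -0.953 -0.303
outer loop
vertex 4.323 2.788 2.928
vertex 3.614 2.758 3.015
vertex 3.889 2.959 2.386
endloop
endfacet
facet normal 0.533 -0.585 -0.611
outer loop
vertex 4.323 2.788 2.928
vertex 3.889 2.959 2.386
vertex 4.471 3.353 2.516
endloop
endfacet
facet normal 0.944 -0.316 -0.094
outer loop
vertex 4.323 2.788 2.928
vertex 4.471 3.353 2.516
vertex 4.556 3.396 3.225
endloop
endfacet
facet normal 0.464 0.071 0.883
outer loop
vertex 4.026 3.028 3.533
vertex 4.556 3.396 3.225
vertex 3.991 3.741 3.494
endloop
endfacet
facet normal -0.477 -0.565 0.674
outer loop
vertex 3.614 2.758 3.015
vertex 4.026 3.028 3.533
vertex 3.409 3.347 3.364
endloop
endfacet
facet normal -0.612 -0.635 -0.471
outer loop
vertex 3.889 2.959 2.386
vertex 3.614 2.758 3.015
vertex 3.324 3.304 2.655
endloop
endfacet
facet normal 0.244 -0.041 -0.969
outer loop
vertex 4.471 3.353 2.516
vertex 3.889 2.959 2.386
vertex 3.854 3.672 2.347
endloop
endfacet
facet normal 0.909 0.395 -0.133
outer loop
vertex 4.556 3.396 3.225
vertex 4.471 3.353 2.516
vertex 4.266 3.942 2.865
endloop
endfacet
facet normal -0.754 -0.475 -0.453
outer loop
vertex -3.725 -2.695 1.491
vertex -3.799 -1.982 0.867
vertex -2.395 -3.633 0.26
endloop
endfacet
facet normal 0.078 -0.750 0.656
outer loop
vertex -1.641 -3.158 0.713
vertex -3.725 -2.695 1.491
vertex -2.395 -3.633 0.26
endloop
endfacet
facet normal -0.755 -0.475 -0.452
outer loop
vertex -2.395 -3.633 0.26
vertex -3.799 -1.982 0.867
vertex -2.47 -2.921 -0.363
endloop
endfacet
facet normal 0.652 -0.459 -0.603
outer loop
vertex -2.47 -2.921 -0.363
vertex -1.641 -3.158 0.713
vertex -2.395 -3.633 0.26
endloop
endfacet
facet normal -0.652 0.460 0.603
outer loop
vertex -3.725 -2.695 1.491
vertex -3.045 -1.507 1.32
vertex -3.799 -1.982 0.867
endloop
endfacet
facet normal 0.079 -0.749 0.657
outer loop
vertex -2.97 -2.219 1.943
vertex -3.725 -2.695 1.491
vertex -1.641 -3.158 0.713
endloop
endfacet
facet normal -0.651 0.460 0.604
outer loop
vertex -2.97 -2.219 1.943
vertex -3.045 -1.507 1.32
vertex -3.725 -2.695 1.491
endloop
endfacet
facet normal -0.078 0.750 -0.657
outer loop
vertex -3.799 -1.982 0.867
vertex -3.045 -1.507 1.32
vertex -2.47 -2.921 -0.363
endloop
endfacet
facet normal 0.651 -0.460 -0.603
outer loop
vertex -1.715 -2.445 0.089
vertex -1.641 -3.158 0.713
vertex -2.47 -2.921 -0.363
endloop
endfacet
facet normal -0.079 0.750 -0.657
outer loop
vertex -2.47 -2.921 -0.363
vertex -3.045 -1.507 1.32
vertex -1.715 -2.445 0.089
endloop
endfacet
facet normal 0.755 0.475 0.453
outer loop
vertex -1.715 -2.445 0.089
vertex -2.97 -2.219 1.943
vertex -1.641 -3.158 0.713
endloop
endfacet
facet normal 0.754 0.476 0.453
outer loop
vertex -3.045 -1.507 1.32
vertex -2.97 -2.219 1.943
vertex -1.715 -2.445 0.089
endloop
endfacet

endsolid


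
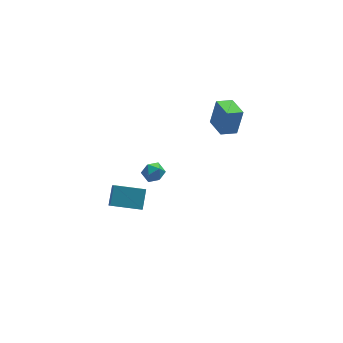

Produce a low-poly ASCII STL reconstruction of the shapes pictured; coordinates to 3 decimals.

solid 
facet normal -0.953 -0.143 0.267
outer loop
vertex 3.468 2.131 4.284
vertex 3.225 3.482 4.14
vertex 3.063 1.892 2.713
endloop
endfacet
facet normal 0.176 -0.979 0.104
outer loop
vertex 4.035 2.038 2.44
vertex 3.468 2.131 4.284
vertex 3.063 1.892 2.713
endloop
endfacet
facet normal -0.953 -0.143 0.267
outer loop
vertex 3.063 1.892 2.713
vertex 3.225 3.482 4.14
vertex 2.82 3.243 2.569
endloop
endfacet
facet normal -0.247 -0.147 -0.958
outer loop
vertex 2.82 3.243 2.569
vertex 4.035 2.038 2.44
vertex 3.063 1.892 2.713
endloop
endfacet
facet normal 0.247 0.147 0.958
outer loop
vertex 3.468 2.131 4.284
vertex 4.197 3.628 3.867
vertex 3.225 3.482 4.14
endloop
endfacet
facet normal 0.176 -0.979 0.104
outer loop
vertex 4.44 2.277 4.011
vertex 3.468 2.131 4.284
vertex 4.035 2.038 2.44
endloop
endfacet
facet normal 0.247 0.147 0.958
outer loop
vertex 4.44 2.277 4.011
vertex 4.197 3.628 3.867
vertex 3.468 2.131 4.284
endloop
endfacet
facet normal -0.176 0.979 -0.104
outer loop
vertex 3.225 3.482 4.14
vertex 4.197 3.628 3.867
vertex 2.82 3.243 2.569
endloop
endfacet
facet normal -0.247 -0.147 -0.958
outer loop
vertex 3.792 3.389 2.296
vertex 4.035 2.038 2.44
vertex 2.82 3.243 2.569
endloop
endfacet
facet normal -0.176 0.979 -0.104
outer loop
vertex 2.82 3.243 2.569
vertex 4.197 3.628 3.867
vertex 3.792 3.389 2.296
endloop
endfacet
facet normal 0.953 0.143 -0.267
outer loop
vertex 3.792 3.389 2.296
vertex 4.44 2.277 4.011
vertex 4.035 2.038 2.44
endloop
endfacet
facet normal 0.953 0.143 -0.267
outer loop
vertex 4.197 3.628 3.867
vertex 4.44 2.277 4.011
vertex 3.792 3.389 2.296
endloop
endfacet
facet normal -0.944 0.288 0.161
outer loop
vertex -2.59 3.682 -2.501
vertex -2.45 4.9 -3.859
vertex -3.017 2.766 -3.366
endloop
endfacet
facet normal -0.076 -0.666 0.742
outer loop
vertex -1.29 2.24 -3.661
vertex -2.59 3.682 -2.501
vertex -3.017 2.766 -3.366
endloop
endfacet
facet normal -0.944 0.288 0.161
outer loop
vertex -3.017 2.766 -3.366
vertex -2.45 4.9 -3.859
vertex -2.877 3.985 -4.724
endloop
endfacet
facet normal -0.321 -0.688 -0.651
outer loop
vertex -2.877 3.985 -4.724
vertex -1.29 2.24 -3.661
vertex -3.017 2.766 -3.366
endloop
endfacet
facet normal 0.321 0.688 0.651
outer loop
vertex -2.59 3.682 -2.501
vertex -0.723 4.374 -4.154
vertex -2.45 4.9 -3.859
endloop
endfacet
facet normal -0.076 -0.666 0.742
outer loop
vertex -0.863 3.155 -2.796
vertex -2.59 3.682 -2.501
vertex -1.29 2.24 -3.661
endloop
endfacet
facet normal 0.321 0.688 0.651
outer loop
vertex -0.863 3.155 -2.796
vertex -0.723 4.374 -4.154
vertex -2.59 3.682 -2.501
endloop
endfacet
facet normal 0.076 0.666 -0.742
outer loop
vertex -2.45 4.9 -3.859
vertex -0.723 4.374 -4.154
vertex -2.877 3.985 -4.724
endloop
endfacet
facet normal -0.321 -0.688 -0.650
outer loop
vertex -1.15 3.458 -5.019
vertex -1.29 2.24 -3.661
vertex -2.877 3.985 -4.724
endloop
endfacet
facet normal 0.076 0.666 -0.742
outer loop
vertex -2.877 3.985 -4.724
vertex -0.723 4.374 -4.154
vertex -1.15 3.458 -5.019
endloop
endfacet
facet normal 0.944 -0.288 -0.161
outer loop
vertex -1.15 3.458 -5.019
vertex -0.863 3.155 -2.796
vertex -1.29 2.24 -3.661
endloop
endfacet
facet normal 0.944 -0.288 -0.161
outer loop
vertex -0.723 4.374 -4.154
vertex -0.863 3.155 -2.796
vertex -1.15 3.458 -5.019
endloop
endfacet
facet normal -0.703 0.582 0.409
outer loop
vertex -1.652 0.864 1.436
vertex -1.25 0.948 2.008
vertex -1.192 1.397 1.468
endloop
endfacet
facet normal -0.712 0.633 -0.304
outer loop
vertex -1.652 0.864 1.436
vertex -1.192 1.397 1.468
vertex -1.264 1.029 0.871
endloop
endfacet
facet normal -0.821 -0.021 -0.570
outer loop
vertex -1.652 0.864 1.436
vertex -1.264 1.029 0.871
vertex -1.366 0.354 1.043
endloop
endfacet
facet normal -0.879 -0.476 -0.023
outer loop
vertex -1.652 0.864 1.436
vertex -1.366 0.354 1.043
vertex -1.357 0.304 1.745
endloop
endfacet
facet normal -0.807 -0.104 0.582
outer loop
vertex -1.652 0.864 1.436
vertex -1.357 0.304 1.745
vertex -1.25 0.948 2.008
endloop
endfacet
facet normal -0.068 0.853 -0.518
outer loop
vertex -1.264 1.029 0.871
vertex -1.192 1.397 1.468
vertex -0.623 1.216 1.095
endloop
endfacet
facet normal -0.053 0.771 0.635
outer loop
vertex -1.192 1.397 1.468
vertex -1.25 0.948 2.008
vertex -0.614 1.166 1.797
endloop
endfacet
facet normal -0.221 -0.337 0.915
outer loop
vertex -1.25 0.948 2.008
vertex -1.357 0.304 1.745
vertex -0.716 0.491 1.969
endloop
endfacet
facet normal -0.340 -0.939 -0.062
outer loop
vertex -1.357 0.304 1.745
vertex -1.366 0.354 1.043
vertex -0.788 0.123 1.372
endloop
endfacet
facet normal -0.244 -0.205 -0.948
outer loop
vertex -1.366 0.354 1.043
vertex -1.264 1.029 0.871
vertex -0.73 0.572 0.832
endloop
endfacet
facet normal 0.879 0.476 0.023
outer loop
vertex -0.328 0.656 1.404
vertex -0.623 1.216 1.095
vertex -0.614 1.166 1.797
endloop
endfacet
facet normal 0.821 0.021 0.570
outer loop
vertex -0.328 0.656 1.404
vertex -0.614 1.166 1.797
vertex -0.716 0.491 1.969
endloop
endfacet
facet normal 0.712 -0.633 0.304
outer loop
vertex -0.328 0.656 1.404
vertex -0.716 0.491 1.969
vertex -0.788 0.123 1.372
endloop
endfacet
facet normal 0.703 -0.582 -0.409
outer loop
vertex -0.328 0.656 1.404
vertex -0.788 0.123 1.372
vertex -0.73 0.572 0.832
endloop
endfacet
facet normal 0.807 0.104 -0.582
outer loop
vertex -0.328 0.656 1.404
vertex -0.73 0.572 0.832
vertex -0.623 1.216 1.095
endloop
endfacet
facet normal 0.340 0.939 0.062
outer loop
vertex -0.614 1.166 1.797
vertex -0.623 1.216 1.095
vertex -1.192 1.397 1.468
endloop
endfacet
facet normal 0.244 0.205 0.948
outer loop
vertex -0.716 0.491 1.969
vertex -0.614 1.166 1.797
vertex -1.25 0.948 2.008
endloop
endfacet
facet normal 0.068 -0.853 0.518
outer loop
vertex -0.788 0.123 1.372
vertex -0.716 0.491 1.969
vertex -1.357 0.304 1.745
endloop
endfacet
facet normal 0.053 -0.771 -0.635
outer loop
vertex -0.73 0.572 0.832
vertex -0.788 0.123 1.372
vertex -1.366 0.354 1.043
endloop
endfacet
facet normal 0.221 0.337 -0.915
outer loop
vertex -0.623 1.216 1.095
vertex -0.73 0.572 0.832
vertex -1.264 1.029 0.871
endloop
endfacet

endsolid


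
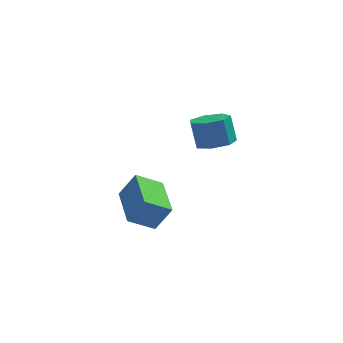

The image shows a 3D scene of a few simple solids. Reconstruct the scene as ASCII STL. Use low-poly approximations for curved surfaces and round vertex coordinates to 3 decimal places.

solid 
facet normal -0.822 -0.260 0.508
outer loop
vertex -1.566 -2.838 -1.3
vertex -2.08 -0.734 -1.055
vertex -2.262 -2.874 -2.445
endloop
endfacet
facet normal 0.235 -0.965 -0.113
outer loop
vertex -1.16 -2.526 -3.125
vertex -1.566 -2.838 -1.3
vertex -2.262 -2.874 -2.445
endloop
endfacet
facet normal -0.822 -0.259 0.507
outer loop
vertex -2.262 -2.874 -2.445
vertex -2.08 -0.734 -1.055
vertex -2.775 -0.77 -2.2
endloop
endfacet
facet normal -0.519 -0.027 -0.854
outer loop
vertex -2.775 -0.77 -2.2
vertex -1.16 -2.526 -3.125
vertex -2.262 -2.874 -2.445
endloop
endfacet
facet normal 0.519 0.027 0.855
outer loop
vertex -1.566 -2.838 -1.3
vertex -0.978 -0.386 -1.735
vertex -2.08 -0.734 -1.055
endloop
endfacet
facet normal 0.236 -0.965 -0.113
outer loop
vertex -0.465 -2.49 -1.98
vertex -1.566 -2.838 -1.3
vertex -1.16 -2.526 -3.125
endloop
endfacet
facet normal 0.519 0.027 0.854
outer loop
vertex -0.465 -2.49 -1.98
vertex -0.978 -0.386 -1.735
vertex -1.566 -2.838 -1.3
endloop
endfacet
facet normal -0.235 0.965 0.113
outer loop
vertex -2.08 -0.734 -1.055
vertex -0.978 -0.386 -1.735
vertex -2.775 -0.77 -2.2
endloop
endfacet
facet normal -0.519 -0.027 -0.854
outer loop
vertex -1.674 -0.422 -2.88
vertex -1.16 -2.526 -3.125
vertex -2.775 -0.77 -2.2
endloop
endfacet
facet normal -0.235 0.965 0.113
outer loop
vertex -2.775 -0.77 -2.2
vertex -0.978 -0.386 -1.735
vertex -1.674 -0.422 -2.88
endloop
endfacet
facet normal 0.822 0.260 -0.507
outer loop
vertex -1.674 -0.422 -2.88
vertex -0.465 -2.49 -1.98
vertex -1.16 -2.526 -3.125
endloop
endfacet
facet normal 0.822 0.259 -0.508
outer loop
vertex -0.978 -0.386 -1.735
vertex -0.465 -2.49 -1.98
vertex -1.674 -0.422 -2.88
endloop
endfacet
facet normal 0.205 -0.261 -0.943
outer loop
vertex 2.091 -2.615 2.288
vertex 1.261 -2.717 2.136
vertex 1.735 -2.017 2.045
endloop
endfacet
facet normal 0.851 0.523 0.040
outer loop
vertex 2.091 -2.615 2.288
vertex 1.735 -2.017 2.045
vertex 1.829 -2.281 3.496
endloop
endfacet
facet normal 0.851 0.524 0.040
outer loop
vertex 1.829 -2.281 3.496
vertex 1.735 -2.017 2.045
vertex 1.472 -1.683 3.253
endloop
endfacet
facet normal -0.205 0.261 0.943
outer loop
vertex 1.829 -2.281 3.496
vertex 1.472 -1.683 3.253
vertex 0.999 -2.383 3.344
endloop
endfacet
facet normal 0.204 -0.261 -0.943
outer loop
vertex 1.735 -2.017 2.045
vertex 1.261 -2.717 2.136
vertex 1.022 -1.946 1.871
endloop
endfacet
facet normal 0.152 0.961 -0.232
outer loop
vertex 1.735 -2.017 2.045
vertex 1.022 -1.946 1.871
vertex 1.472 -1.683 3.253
endloop
endfacet
facet normal 0.153 0.961 -0.233
outer loop
vertex 1.472 -1.683 3.253
vertex 1.022 -1.946 1.871
vertex 0.759 -1.612 3.078
endloop
endfacet
facet normal -0.205 0.261 0.943
outer loop
vertex 1.472 -1.683 3.253
vertex 0.759 -1.612 3.078
vertex 0.999 -2.383 3.344
endloop
endfacet
facet normal 0.205 -0.261 -0.943
outer loop
vertex 1.022 -1.946 1.871
vertex 1.261 -2.717 2.136
vertex 0.489 -2.455 1.896
endloop
endfacet
facet normal -0.660 0.675 -0.331
outer loop
vertex 1.022 -1.946 1.871
vertex 0.489 -2.455 1.896
vertex 0.759 -1.612 3.078
endloop
endfacet
facet normal -0.661 0.674 -0.330
outer loop
vertex 0.759 -1.612 3.078
vertex 0.489 -2.455 1.896
vertex 0.227 -2.121 3.104
endloop
endfacet
facet normal -0.204 0.262 0.943
outer loop
vertex 0.759 -1.612 3.078
vertex 0.227 -2.121 3.104
vertex 0.999 -2.383 3.344
endloop
endfacet
facet normal 0.205 -0.261 -0.943
outer loop
vertex 0.489 -2.455 1.896
vertex 1.261 -2.717 2.136
vertex 0.538 -3.162 2.102
endloop
endfacet
facet normal -0.977 -0.120 -0.179
outer loop
vertex 0.489 -2.455 1.896
vertex 0.538 -3.162 2.102
vertex 0.227 -2.121 3.104
endloop
endfacet
facet normal -0.977 -0.119 -0.180
outer loop
vertex 0.227 -2.121 3.104
vertex 0.538 -3.162 2.102
vertex 0.275 -2.828 3.31
endloop
endfacet
facet normal -0.205 0.261 0.943
outer loop
vertex 0.227 -2.121 3.104
vertex 0.275 -2.828 3.31
vertex 0.999 -2.383 3.344
endloop
endfacet
facet normal 0.205 -0.262 -0.943
outer loop
vertex 0.538 -3.162 2.102
vertex 1.261 -2.717 2.136
vertex 1.131 -3.533 2.334
endloop
endfacet
facet normal -0.557 -0.824 0.106
outer loop
vertex 0.538 -3.162 2.102
vertex 1.131 -3.533 2.334
vertex 0.275 -2.828 3.31
endloop
endfacet
facet normal -0.556 -0.824 0.107
outer loop
vertex 0.275 -2.828 3.31
vertex 1.131 -3.533 2.334
vertex 0.869 -3.199 3.541
endloop
endfacet
facet normal -0.204 0.260 0.944
outer loop
vertex 0.275 -2.828 3.31
vertex 0.869 -3.199 3.541
vertex 0.999 -2.383 3.344
endloop
endfacet
facet normal 0.205 -0.262 -0.943
outer loop
vertex 1.131 -3.533 2.334
vertex 1.261 -2.717 2.136
vertex 1.823 -3.29 2.417
endloop
endfacet
facet normal 0.281 -0.907 0.312
outer loop
vertex 1.131 -3.533 2.334
vertex 1.823 -3.29 2.417
vertex 0.869 -3.199 3.541
endloop
endfacet
facet normal 0.282 -0.907 0.312
outer loop
vertex 0.869 -3.199 3.541
vertex 1.823 -3.29 2.417
vertex 1.56 -2.956 3.624
endloop
endfacet
facet normal -0.205 0.260 0.943
outer loop
vertex 0.869 -3.199 3.541
vertex 1.56 -2.956 3.624
vertex 0.999 -2.383 3.344
endloop
endfacet
facet normal 0.205 -0.262 -0.943
outer loop
vertex 1.823 -3.29 2.417
vertex 1.261 -2.717 2.136
vertex 2.091 -2.615 2.288
endloop
endfacet
facet normal 0.909 -0.307 0.283
outer loop
vertex 1.823 -3.29 2.417
vertex 2.091 -2.615 2.288
vertex 1.56 -2.956 3.624
endloop
endfacet
facet normal 0.908 -0.308 0.282
outer loop
vertex 1.56 -2.956 3.624
vertex 2.091 -2.615 2.288
vertex 1.829 -2.281 3.496
endloop
endfacet
facet normal -0.205 0.261 0.943
outer loop
vertex 1.56 -2.956 3.624
vertex 1.829 -2.281 3.496
vertex 0.999 -2.383 3.344
endloop
endfacet

endsolid


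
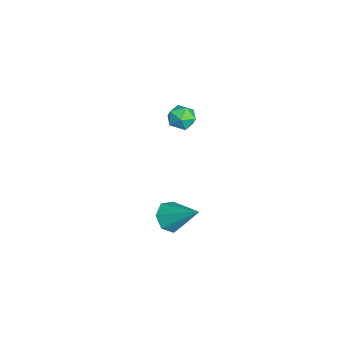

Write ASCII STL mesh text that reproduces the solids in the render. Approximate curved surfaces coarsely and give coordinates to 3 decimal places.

solid 
facet normal -0.072 0.992 -0.105
outer loop
vertex -3.306 3.618 -2.464
vertex -3.655 3.656 -1.865
vertex -2.963 3.706 -1.867
endloop
endfacet
facet normal 0.524 0.746 -0.411
outer loop
vertex -3.306 3.618 -2.464
vertex -2.963 3.706 -1.867
vertex -2.717 3.269 -2.347
endloop
endfacet
facet normal 0.336 0.265 -0.904
outer loop
vertex -3.306 3.618 -2.464
vertex -2.717 3.269 -2.347
vertex -3.258 2.949 -2.642
endloop
endfacet
facet normal -0.376 0.213 -0.902
outer loop
vertex -3.306 3.618 -2.464
vertex -3.258 2.949 -2.642
vertex -3.837 3.188 -2.344
endloop
endfacet
facet normal -0.628 0.662 -0.408
outer loop
vertex -3.306 3.618 -2.464
vertex -3.837 3.188 -2.344
vertex -3.655 3.656 -1.865
endloop
endfacet
facet normal 0.907 0.412 0.090
outer loop
vertex -2.717 3.269 -2.347
vertex -2.963 3.706 -1.867
vertex -2.703 3.092 -1.676
endloop
endfacet
facet normal -0.057 0.810 0.584
outer loop
vertex -2.963 3.706 -1.867
vertex -3.655 3.656 -1.865
vertex -3.282 3.331 -1.378
endloop
endfacet
facet normal -0.956 0.277 0.093
outer loop
vertex -3.655 3.656 -1.865
vertex -3.837 3.188 -2.344
vertex -3.823 3.011 -1.673
endloop
endfacet
facet normal -0.549 -0.451 -0.704
outer loop
vertex -3.837 3.188 -2.344
vertex -3.258 2.949 -2.642
vertex -3.577 2.574 -2.153
endloop
endfacet
facet normal 0.603 -0.368 -0.708
outer loop
vertex -3.258 2.949 -2.642
vertex -2.717 3.269 -2.347
vertex -2.885 2.624 -2.155
endloop
endfacet
facet normal 0.376 -0.213 0.902
outer loop
vertex -3.234 2.662 -1.556
vertex -2.703 3.092 -1.676
vertex -3.282 3.331 -1.378
endloop
endfacet
facet normal -0.336 -0.265 0.904
outer loop
vertex -3.234 2.662 -1.556
vertex -3.282 3.331 -1.378
vertex -3.823 3.011 -1.673
endloop
endfacet
facet normal -0.524 -0.746 0.411
outer loop
vertex -3.234 2.662 -1.556
vertex -3.823 3.011 -1.673
vertex -3.577 2.574 -2.153
endloop
endfacet
facet normal 0.072 -0.992 0.105
outer loop
vertex -3.234 2.662 -1.556
vertex -3.577 2.574 -2.153
vertex -2.885 2.624 -2.155
endloop
endfacet
facet normal 0.628 -0.662 0.408
outer loop
vertex -3.234 2.662 -1.556
vertex -2.885 2.624 -2.155
vertex -2.703 3.092 -1.676
endloop
endfacet
facet normal 0.549 0.451 0.704
outer loop
vertex -3.282 3.331 -1.378
vertex -2.703 3.092 -1.676
vertex -2.963 3.706 -1.867
endloop
endfacet
facet normal -0.603 0.368 0.708
outer loop
vertex -3.823 3.011 -1.673
vertex -3.282 3.331 -1.378
vertex -3.655 3.656 -1.865
endloop
endfacet
facet normal -0.907 -0.412 -0.090
outer loop
vertex -3.577 2.574 -2.153
vertex -3.823 3.011 -1.673
vertex -3.837 3.188 -2.344
endloop
endfacet
facet normal 0.057 -0.810 -0.584
outer loop
vertex -2.885 2.624 -2.155
vertex -3.577 2.574 -2.153
vertex -3.258 2.949 -2.642
endloop
endfacet
facet normal 0.956 -0.277 -0.093
outer loop
vertex -2.703 3.092 -1.676
vertex -2.885 2.624 -2.155
vertex -2.717 3.269 -2.347
endloop
endfacet
facet normal -0.469 -0.616 -0.634
outer loop
vertex 2.633 2.512 -3.886
vertex 2.1 2.401 -3.384
vertex 2.136 2.918 -3.913
endloop
endfacet
facet normal 0.565 0.659 -0.496
outer loop
vertex 2.633 2.512 -3.886
vertex 2.136 2.918 -3.913
vertex 2.92 3.479 -2.276
endloop
endfacet
facet normal -0.468 -0.616 -0.634
outer loop
vertex 2.136 2.918 -3.913
vertex 2.1 2.401 -3.384
vertex 1.612 2.934 -3.542
endloop
endfacet
facet normal -0.151 0.955 -0.255
outer loop
vertex 2.136 2.918 -3.913
vertex 1.612 2.934 -3.542
vertex 2.92 3.479 -2.276
endloop
endfacet
facet normal -0.468 -0.616 -0.633
outer loop
vertex 1.612 2.934 -3.542
vertex 2.1 2.401 -3.384
vertex 1.456 2.549 -3.052
endloop
endfacet
facet normal -0.627 0.697 0.348
outer loop
vertex 1.612 2.934 -3.542
vertex 1.456 2.549 -3.052
vertex 2.92 3.479 -2.276
endloop
endfacet
facet normal -0.468 -0.615 -0.634
outer loop
vertex 1.456 2.549 -3.052
vertex 2.1 2.401 -3.384
vertex 1.785 2.052 -2.813
endloop
endfacet
facet normal -0.505 0.079 0.859
outer loop
vertex 1.456 2.549 -3.052
vertex 1.785 2.052 -2.813
vertex 2.92 3.479 -2.276
endloop
endfacet
facet normal -0.468 -0.616 -0.634
outer loop
vertex 1.785 2.052 -2.813
vertex 2.1 2.401 -3.384
vertex 2.352 1.818 -3.004
endloop
endfacet
facet normal 0.122 -0.433 0.893
outer loop
vertex 1.785 2.052 -2.813
vertex 2.352 1.818 -3.004
vertex 2.92 3.479 -2.276
endloop
endfacet
facet normal -0.468 -0.616 -0.634
outer loop
vertex 2.352 1.818 -3.004
vertex 2.1 2.401 -3.384
vertex 2.729 2.023 -3.481
endloop
endfacet
facet normal 0.784 -0.454 0.424
outer loop
vertex 2.352 1.818 -3.004
vertex 2.729 2.023 -3.481
vertex 2.92 3.479 -2.276
endloop
endfacet
facet normal -0.468 -0.616 -0.633
outer loop
vertex 2.729 2.023 -3.481
vertex 2.1 2.401 -3.384
vertex 2.633 2.512 -3.886
endloop
endfacet
facet normal 0.980 0.032 -0.194
outer loop
vertex 2.729 2.023 -3.481
vertex 2.633 2.512 -3.886
vertex 2.92 3.479 -2.276
endloop
endfacet

endsolid


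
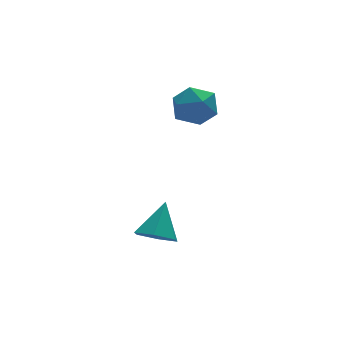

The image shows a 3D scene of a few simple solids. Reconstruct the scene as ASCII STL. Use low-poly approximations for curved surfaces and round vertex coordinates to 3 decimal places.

solid 
facet normal -0.119 0.784 0.609
outer loop
vertex -2.617 -1.365 -1.018
vertex -2.306 -1.701 -0.525
vertex -1.949 -1.318 -0.948
endloop
endfacet
facet normal -0.063 0.996 -0.070
outer loop
vertex -2.617 -1.365 -1.018
vertex -1.949 -1.318 -0.948
vertex -2.219 -1.378 -1.561
endloop
endfacet
facet normal -0.582 0.681 -0.443
outer loop
vertex -2.617 -1.365 -1.018
vertex -2.219 -1.378 -1.561
vertex -2.743 -1.798 -1.518
endloop
endfacet
facet normal -0.961 0.275 0.004
outer loop
vertex -2.617 -1.365 -1.018
vertex -2.743 -1.798 -1.518
vertex -2.797 -1.997 -0.877
endloop
endfacet
facet normal -0.674 0.338 0.656
outer loop
vertex -2.617 -1.365 -1.018
vertex -2.797 -1.997 -0.877
vertex -2.306 -1.701 -0.525
endloop
endfacet
facet normal 0.564 0.760 -0.323
outer loop
vertex -2.219 -1.378 -1.561
vertex -1.949 -1.318 -0.948
vertex -1.663 -1.723 -1.403
endloop
endfacet
facet normal 0.470 0.420 0.777
outer loop
vertex -1.949 -1.318 -0.948
vertex -2.306 -1.701 -0.525
vertex -1.717 -1.922 -0.762
endloop
endfacet
facet normal -0.429 -0.301 0.852
outer loop
vertex -2.306 -1.701 -0.525
vertex -2.797 -1.997 -0.877
vertex -2.241 -2.342 -0.719
endloop
endfacet
facet normal -0.892 -0.405 -0.201
outer loop
vertex -2.797 -1.997 -0.877
vertex -2.743 -1.798 -1.518
vertex -2.511 -2.402 -1.332
endloop
endfacet
facet normal -0.278 0.252 -0.927
outer loop
vertex -2.743 -1.798 -1.518
vertex -2.219 -1.378 -1.561
vertex -2.154 -2.019 -1.755
endloop
endfacet
facet normal 0.961 -0.275 -0.004
outer loop
vertex -1.843 -2.355 -1.262
vertex -1.663 -1.723 -1.403
vertex -1.717 -1.922 -0.762
endloop
endfacet
facet normal 0.582 -0.681 0.443
outer loop
vertex -1.843 -2.355 -1.262
vertex -1.717 -1.922 -0.762
vertex -2.241 -2.342 -0.719
endloop
endfacet
facet normal 0.063 -0.996 0.070
outer loop
vertex -1.843 -2.355 -1.262
vertex -2.241 -2.342 -0.719
vertex -2.511 -2.402 -1.332
endloop
endfacet
facet normal 0.119 -0.784 -0.609
outer loop
vertex -1.843 -2.355 -1.262
vertex -2.511 -2.402 -1.332
vertex -2.154 -2.019 -1.755
endloop
endfacet
facet normal 0.674 -0.338 -0.656
outer loop
vertex -1.843 -2.355 -1.262
vertex -2.154 -2.019 -1.755
vertex -1.663 -1.723 -1.403
endloop
endfacet
facet normal 0.892 0.405 0.201
outer loop
vertex -1.717 -1.922 -0.762
vertex -1.663 -1.723 -1.403
vertex -1.949 -1.318 -0.948
endloop
endfacet
facet normal 0.278 -0.252 0.927
outer loop
vertex -2.241 -2.342 -0.719
vertex -1.717 -1.922 -0.762
vertex -2.306 -1.701 -0.525
endloop
endfacet
facet normal -0.564 -0.760 0.323
outer loop
vertex -2.511 -2.402 -1.332
vertex -2.241 -2.342 -0.719
vertex -2.797 -1.997 -0.877
endloop
endfacet
facet normal -0.470 -0.420 -0.777
outer loop
vertex -2.154 -2.019 -1.755
vertex -2.511 -2.402 -1.332
vertex -2.743 -1.798 -1.518
endloop
endfacet
facet normal 0.429 0.301 -0.852
outer loop
vertex -1.663 -1.723 -1.403
vertex -2.154 -2.019 -1.755
vertex -2.219 -1.378 -1.561
endloop
endfacet
facet normal -0.455 -0.492 -0.742
outer loop
vertex -3.921 -3.42 -4.665
vertex -4.148 -3.799 -4.274
vertex -4.445 -3.309 -4.417
endloop
endfacet
facet normal 0.132 0.978 -0.159
outer loop
vertex -3.921 -3.42 -4.665
vertex -4.445 -3.309 -4.417
vertex -3.652 -3.261 -3.466
endloop
endfacet
facet normal -0.455 -0.492 -0.742
outer loop
vertex -4.445 -3.309 -4.417
vertex -4.148 -3.799 -4.274
vertex -4.672 -3.688 -4.026
endloop
endfacet
facet normal -0.534 0.741 0.408
outer loop
vertex -4.445 -3.309 -4.417
vertex -4.672 -3.688 -4.026
vertex -3.652 -3.261 -3.466
endloop
endfacet
facet normal -0.455 -0.493 -0.741
outer loop
vertex -4.672 -3.688 -4.026
vertex -4.148 -3.799 -4.274
vertex -4.375 -4.177 -3.883
endloop
endfacet
facet normal -0.472 -0.029 0.881
outer loop
vertex -4.672 -3.688 -4.026
vertex -4.375 -4.177 -3.883
vertex -3.652 -3.261 -3.466
endloop
endfacet
facet normal -0.456 -0.493 -0.741
outer loop
vertex -4.375 -4.177 -3.883
vertex -4.148 -3.799 -4.274
vertex -3.852 -4.288 -4.131
endloop
endfacet
facet normal 0.255 -0.560 0.788
outer loop
vertex -4.375 -4.177 -3.883
vertex -3.852 -4.288 -4.131
vertex -3.652 -3.261 -3.466
endloop
endfacet
facet normal -0.455 -0.493 -0.742
outer loop
vertex -3.852 -4.288 -4.131
vertex -4.148 -3.799 -4.274
vertex -3.625 -3.909 -4.522
endloop
endfacet
facet normal 0.920 -0.323 0.222
outer loop
vertex -3.852 -4.288 -4.131
vertex -3.625 -3.909 -4.522
vertex -3.652 -3.261 -3.466
endloop
endfacet
facet normal -0.455 -0.493 -0.742
outer loop
vertex -3.625 -3.909 -4.522
vertex -4.148 -3.799 -4.274
vertex -3.921 -3.42 -4.665
endloop
endfacet
facet normal 0.859 0.446 -0.252
outer loop
vertex -3.625 -3.909 -4.522
vertex -3.921 -3.42 -4.665
vertex -3.652 -3.261 -3.466
endloop
endfacet

endsolid
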